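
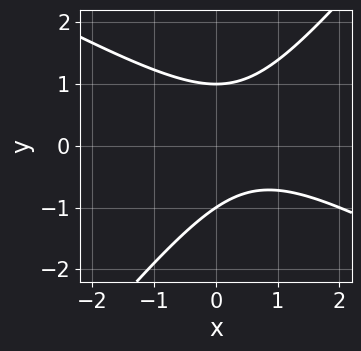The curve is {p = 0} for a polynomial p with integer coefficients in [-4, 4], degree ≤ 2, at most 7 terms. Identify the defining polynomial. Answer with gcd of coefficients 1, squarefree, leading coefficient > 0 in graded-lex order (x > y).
2*x^2 + 2*x*y - 3*y^2 - 2*x + 3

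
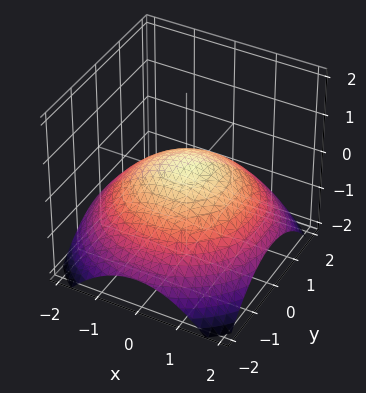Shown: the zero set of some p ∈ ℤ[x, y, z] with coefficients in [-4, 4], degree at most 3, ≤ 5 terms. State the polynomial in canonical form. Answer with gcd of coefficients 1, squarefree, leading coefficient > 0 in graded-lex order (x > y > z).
x^2 + y^2 + 3*z - 1

(a) The degree is 2 — the shape is more complex than any degree-1 surface.
(b) Symmetries: the z-axis is an axis of rotation, so x and y enter only as x² + y².
(c) Checking where it meets the axes: a circular section at z = 0 has radius exactly 1; among the integer gridlines, it crosses the y-axis at y ∈ {-1, 1}.
(d) Together with the visible shape, these determine p as stated. Check: (-1, 0, 0) on the x-axis lies on the surface, and p(-1, 0, 0) = 0. ✓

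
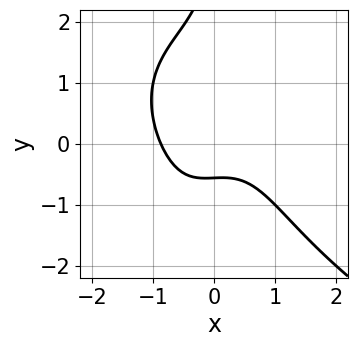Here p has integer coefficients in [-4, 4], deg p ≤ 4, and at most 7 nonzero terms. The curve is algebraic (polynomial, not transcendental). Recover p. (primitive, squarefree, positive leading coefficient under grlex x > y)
x*y^3 + 3*x^3 - y^2 + 3*y + 2

First, degree: a generic line meets the curve in up to 4 points, so deg p = 4.
Finally, matching integer coefficients to the picture gives p.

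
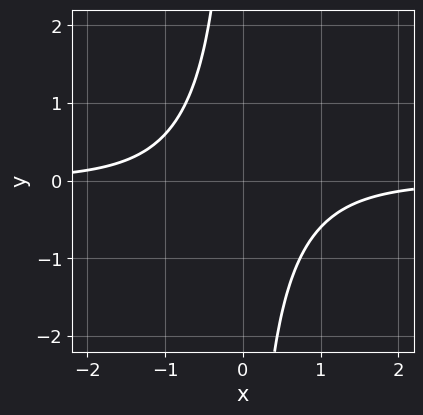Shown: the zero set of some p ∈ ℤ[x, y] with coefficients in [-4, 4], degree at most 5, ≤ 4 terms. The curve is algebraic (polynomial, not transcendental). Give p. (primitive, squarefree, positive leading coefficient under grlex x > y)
2*x^3*y + 3*x*y + 3

Degree: no degree-3 curve has this shape, so deg p = 4.
From the axis intercepts and sections: it misses every integer gridline on the x-axis; the curve avoids every integer y-axis point in the box.
Solving for integer coefficients yields p as stated.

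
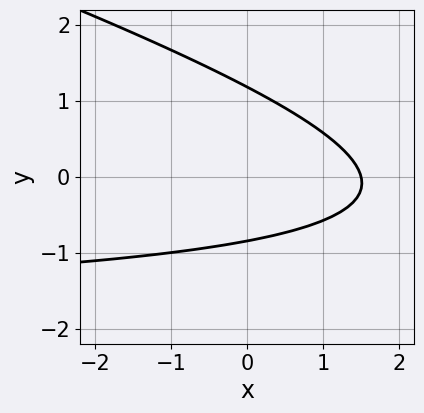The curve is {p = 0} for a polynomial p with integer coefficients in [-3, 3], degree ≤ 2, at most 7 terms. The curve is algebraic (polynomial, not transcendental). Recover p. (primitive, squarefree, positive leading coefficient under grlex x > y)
1. Degree: a generic line meets the curve in up to 2 points, so deg p = 2.
2. The integer polynomial consistent with all of this is the stated p.

x*y + 3*y^2 + 2*x - y - 3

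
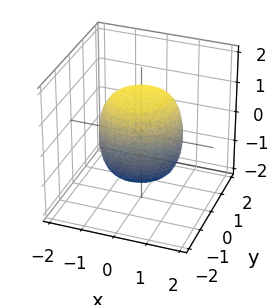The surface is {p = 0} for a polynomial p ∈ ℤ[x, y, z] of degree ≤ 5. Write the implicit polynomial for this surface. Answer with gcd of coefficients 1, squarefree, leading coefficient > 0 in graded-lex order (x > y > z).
2*x^4 + 4*x^2*y^2 + 2*y^4 - x^2 - y^2 + 2*z^2 - 3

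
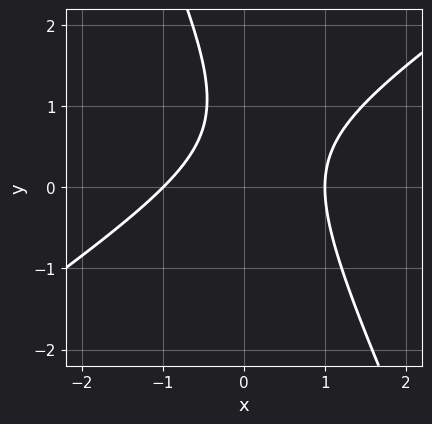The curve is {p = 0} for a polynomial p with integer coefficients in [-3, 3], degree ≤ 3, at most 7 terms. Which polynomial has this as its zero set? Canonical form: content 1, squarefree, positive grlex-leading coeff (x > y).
The degree is 2 — a generic line meets the curve in up to 2 points.
Checking where it meets the axes: among the integer gridlines, it crosses the x-axis at x ∈ {-1, 1}; no y-intercept at any integer in the box.
Together with the visible shape, these determine p as stated.

3*x^2 - 3*x*y - 2*y^2 + 3*y - 3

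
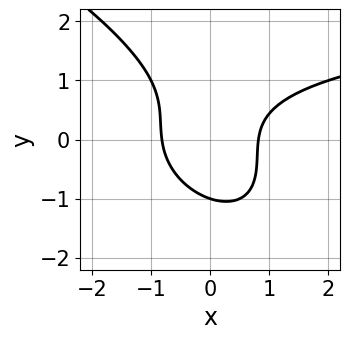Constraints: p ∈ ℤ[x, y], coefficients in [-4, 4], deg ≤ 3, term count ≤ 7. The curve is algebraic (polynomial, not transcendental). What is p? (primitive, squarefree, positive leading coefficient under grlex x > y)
Degree: a generic line meets the curve in up to 3 points, so deg p = 3.
Observable constraints: it crosses the y-axis at the gridline y = -1.
These observations pin down the coefficients.

x^2*y + 2*x*y^2 + 2*y^3 - 3*x^2 + 2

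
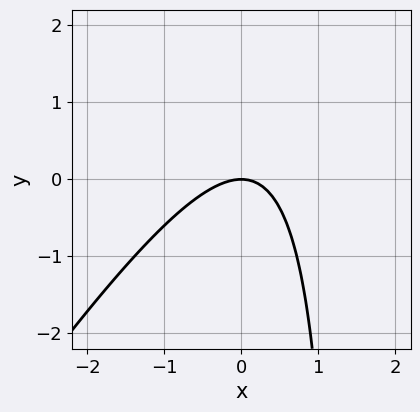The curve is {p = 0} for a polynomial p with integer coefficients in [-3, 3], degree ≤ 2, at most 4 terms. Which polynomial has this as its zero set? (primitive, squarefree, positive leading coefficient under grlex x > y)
3*x^2 - 2*x*y + 3*y

1. The degree is 2 — no degree-1 curve has this shape.
2. Observable constraints: one x-axis crossing is at x = 0; it crosses the y-axis at the gridline y = 0.
3. Fitting integer coefficients to these (and the overall shape) gives p.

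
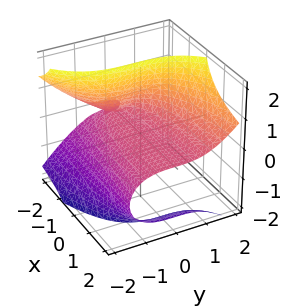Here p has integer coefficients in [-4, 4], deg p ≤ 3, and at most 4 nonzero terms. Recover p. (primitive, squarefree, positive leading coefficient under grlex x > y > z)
2*x*z^2 - y^3 + 2*x*z + 3*z

1. Degree: the shape is more complex than any degree-2 surface, so deg p = 3.
2. Observable constraints: one y-axis crossing is at y = 0; every point of the x-axis in the box is on the surface; one z-axis crossing is at z = 0.
3. Putting this together gives p.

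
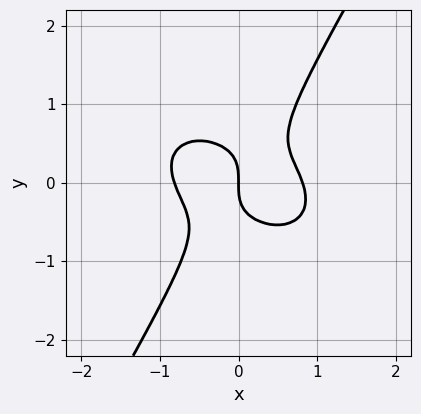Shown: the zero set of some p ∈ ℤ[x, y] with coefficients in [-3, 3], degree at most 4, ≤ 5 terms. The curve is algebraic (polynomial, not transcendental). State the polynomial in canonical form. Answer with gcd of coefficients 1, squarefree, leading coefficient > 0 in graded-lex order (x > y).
1. The degree is 3 — no degree-2 curve has this shape.
2. Against the integer gridlines: it meets the x-axis at x = 0 (among the integer gridlines); it crosses the y-axis at the gridline y = 0.
3. Matching integer coefficients to the picture gives p.

3*x^3 + 2*x^2*y + 3*x*y^2 - 3*y^3 - 2*x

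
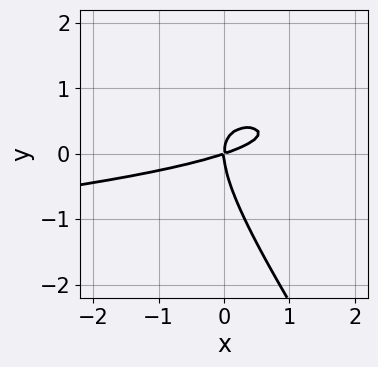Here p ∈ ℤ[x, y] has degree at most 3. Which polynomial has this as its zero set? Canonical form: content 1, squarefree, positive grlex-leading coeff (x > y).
3*x*y^2 + 2*y^3 + x^2 - 3*x*y

First, the degree is 3 — a generic line meets the curve in up to 3 points.
Then, against the integer gridlines: one x-axis crossing is at x = 0; it crosses the y-axis at the gridline y = 0.
Finally, the integer polynomial consistent with all of this is the stated p.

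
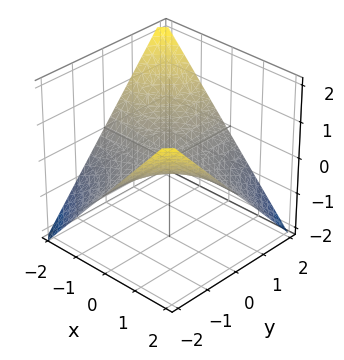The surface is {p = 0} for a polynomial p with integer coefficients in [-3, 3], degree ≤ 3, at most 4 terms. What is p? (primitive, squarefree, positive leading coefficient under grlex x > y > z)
Degree: a hyperbolic paraboloid; a quadric, so deg p = 2.
From the axis intercepts and sections: every point of the y-axis in the box is on the surface; the visible x-axis segment lies entirely on the surface.
Matching integer coefficients to the picture gives p.

x*y + 2*z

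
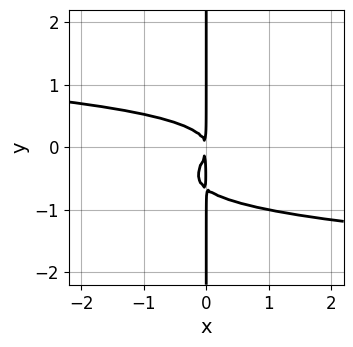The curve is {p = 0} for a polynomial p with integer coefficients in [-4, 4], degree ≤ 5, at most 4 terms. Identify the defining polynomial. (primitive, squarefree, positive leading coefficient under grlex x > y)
Degree: the shape is more complex than any degree-3 curve, so deg p = 4.
Against the integer gridlines: the visible y-axis segment lies entirely on the curve.
Assembling these constraints gives the stated polynomial.

3*x*y^3 + 2*x*y^2 + x^2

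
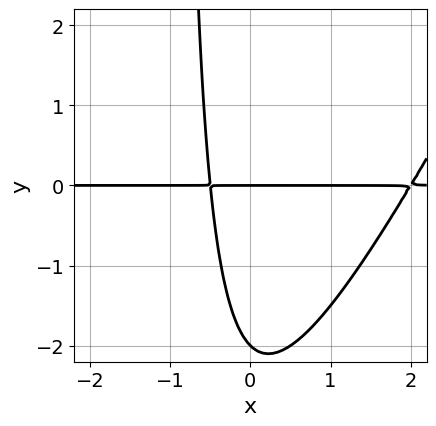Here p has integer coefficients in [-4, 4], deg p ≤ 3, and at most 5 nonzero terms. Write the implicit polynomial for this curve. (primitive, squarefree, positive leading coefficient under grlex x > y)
2*x^2*y - x*y^2 - 3*x*y - y^2 - 2*y

First, degree: no degree-2 curve has this shape, so deg p = 3.
Then, checking where it meets the axes: the visible x-axis segment lies entirely on the curve; among the integer gridlines, it crosses the y-axis at y ∈ {-2, 0}.
Finally, the integer polynomial consistent with all of this is the stated p.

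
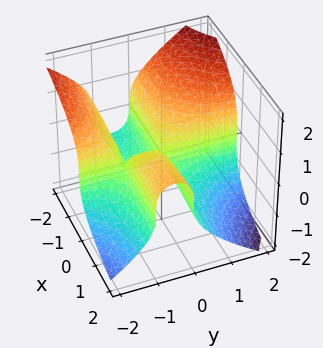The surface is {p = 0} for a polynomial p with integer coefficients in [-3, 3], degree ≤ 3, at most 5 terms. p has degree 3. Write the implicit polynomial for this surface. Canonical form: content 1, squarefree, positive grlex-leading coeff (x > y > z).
x*y^2 + z^3 + x*y

(a) The degree is 3 — a generic line meets the surface in up to 3 points.
(b) From the axis intercepts and sections: it meets the z-axis at z = 0 (among the integer gridlines); every point of the y-axis in the box is on the surface; the visible x-axis segment lies entirely on the surface.
(c) Assembling these constraints gives the stated polynomial.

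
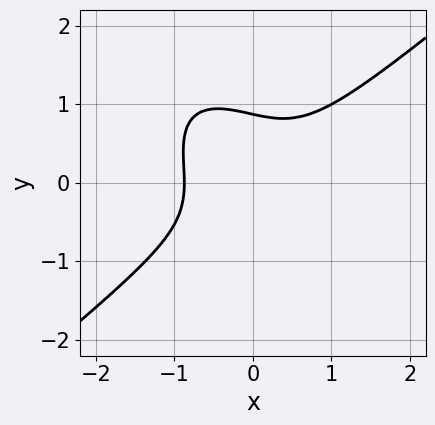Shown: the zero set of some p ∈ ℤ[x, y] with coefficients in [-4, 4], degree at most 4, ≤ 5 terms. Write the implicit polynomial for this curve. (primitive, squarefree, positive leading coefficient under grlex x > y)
3*x^3 - 2*x*y^2 - 3*y^3 + 2

(a) deg p = 3. No degree-2 curve has this shape.
(b) Matching integer coefficients to the picture gives p.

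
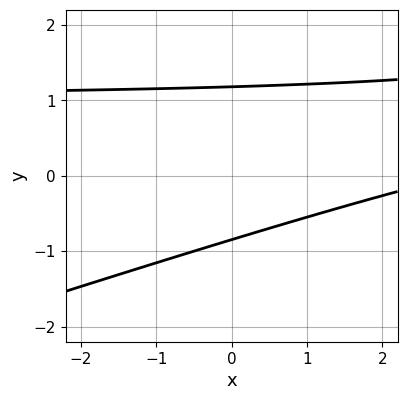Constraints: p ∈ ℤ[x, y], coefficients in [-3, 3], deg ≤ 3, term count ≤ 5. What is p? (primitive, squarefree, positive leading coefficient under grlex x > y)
x*y - 3*y^2 - x + y + 3

(a) Degree: the shape is more complex than any degree-1 curve, so deg p = 2.
(b) Observable constraints: no x-intercept at any integer in the box.
(c) These observations pin down the coefficients.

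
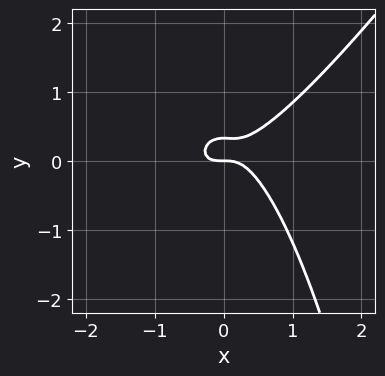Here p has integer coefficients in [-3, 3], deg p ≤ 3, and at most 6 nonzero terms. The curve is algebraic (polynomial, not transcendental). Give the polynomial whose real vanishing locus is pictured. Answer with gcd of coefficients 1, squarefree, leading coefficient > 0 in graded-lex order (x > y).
3*x^3 - 2*x^2*y - 3*y^2 + y

(a) deg p = 3. The shape is more complex than any degree-2 curve.
(b) Checking where it meets the axes: one x-axis crossing is at x = 0; it meets the y-axis at y = 0 (among the integer gridlines).
(c) Putting this together gives p.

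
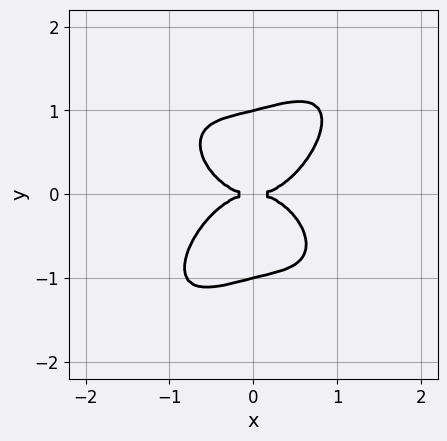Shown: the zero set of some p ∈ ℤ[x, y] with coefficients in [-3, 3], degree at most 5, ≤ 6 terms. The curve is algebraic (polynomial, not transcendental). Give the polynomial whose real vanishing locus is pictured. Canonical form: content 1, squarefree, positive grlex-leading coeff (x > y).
2*x^4 - x*y^3 + 2*y^4 - 2*y^2

deg p = 4. No degree-3 curve has this shape.
Reading off the gridlines: one x-axis crossing is at x = 0; among the integer gridlines, it crosses the y-axis at y ∈ {-1, 0, 1}.
Solving for integer coefficients yields p as stated.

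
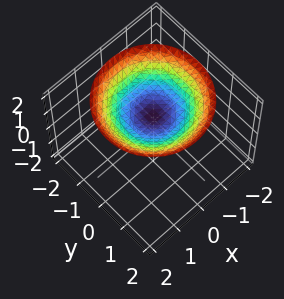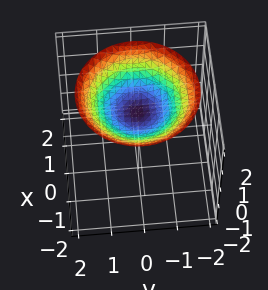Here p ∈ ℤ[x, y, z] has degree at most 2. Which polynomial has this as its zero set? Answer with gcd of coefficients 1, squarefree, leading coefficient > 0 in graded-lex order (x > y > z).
1. The degree is 2 — a generic line meets the surface in up to 2 points.
2. Symmetry: the z-axis is an axis of rotation, so x and y enter only as x² + y².
3. Checking where it meets the axes: a circular section at z = 2 has radius between 1 and 2; it misses every integer gridline on the y-axis; it misses every integer gridline on the x-axis.
4. Solving for integer coefficients yields p as stated.

x^2 + y^2 - 3*z + 3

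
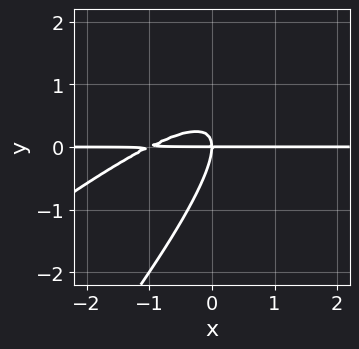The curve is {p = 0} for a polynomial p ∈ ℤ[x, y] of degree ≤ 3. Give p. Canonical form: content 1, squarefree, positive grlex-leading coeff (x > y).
x^2*y - 2*x*y^2 + y^3 + x*y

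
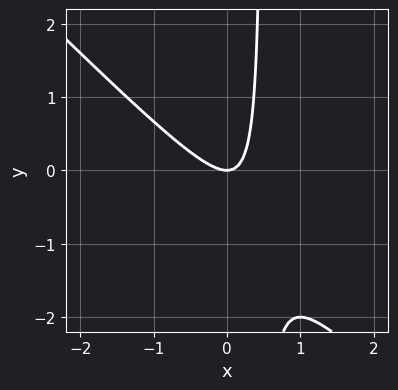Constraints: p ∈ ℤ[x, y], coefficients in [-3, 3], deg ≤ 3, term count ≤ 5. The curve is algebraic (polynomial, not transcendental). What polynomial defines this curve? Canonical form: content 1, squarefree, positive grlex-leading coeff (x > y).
2*x^2 + 2*x*y - y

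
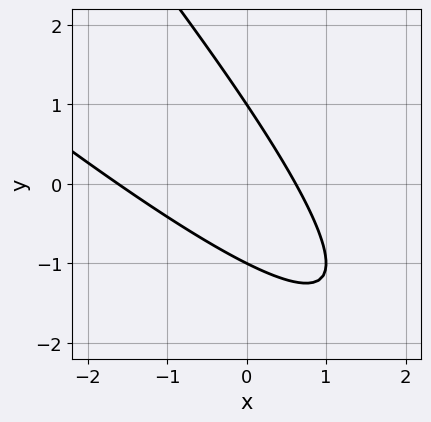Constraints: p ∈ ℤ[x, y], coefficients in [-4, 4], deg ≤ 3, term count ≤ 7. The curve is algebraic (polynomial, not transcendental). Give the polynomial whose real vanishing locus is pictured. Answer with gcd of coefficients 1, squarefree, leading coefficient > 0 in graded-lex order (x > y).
x^2 + 2*x*y + y^2 + x - 1

First, deg p = 2.
Next, observable constraints: the y-axis gridline crossings are at y ∈ {-1, 1}.
Finally, assembling these constraints gives the stated polynomial.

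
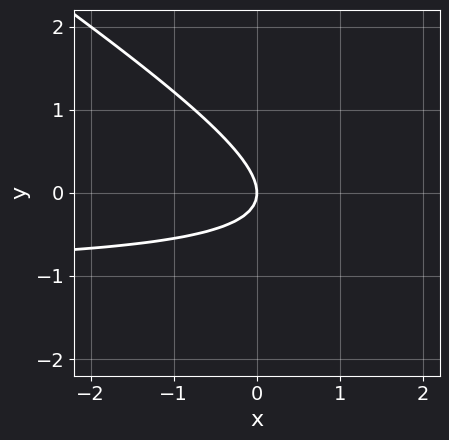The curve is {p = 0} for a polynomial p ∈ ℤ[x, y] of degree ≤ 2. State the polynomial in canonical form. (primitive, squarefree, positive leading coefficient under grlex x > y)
First, degree: no degree-1 curve has this shape, so deg p = 2.
Then, observable constraints: one y-axis crossing is at y = 0; it crosses the x-axis at the gridline x = 0.
Finally, the integer polynomial consistent with all of this is the stated p.

2*x*y + 3*y^2 + 2*x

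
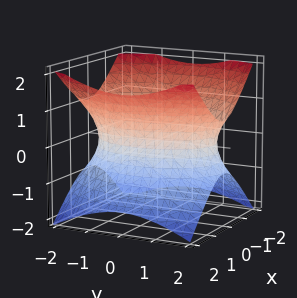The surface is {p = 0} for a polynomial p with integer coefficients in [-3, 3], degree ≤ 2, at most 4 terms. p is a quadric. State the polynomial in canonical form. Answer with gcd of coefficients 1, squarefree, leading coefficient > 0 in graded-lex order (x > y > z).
2*x^2 + y^2 - 2*z^2 - 3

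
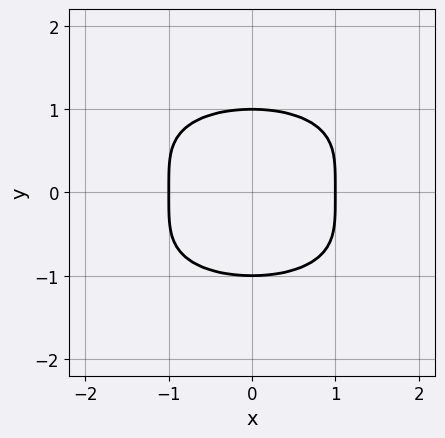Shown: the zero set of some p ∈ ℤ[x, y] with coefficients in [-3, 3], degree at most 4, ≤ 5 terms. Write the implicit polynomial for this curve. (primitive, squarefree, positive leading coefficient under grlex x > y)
y^4 + x^2 - 1

(a) Degree: a generic line meets the curve in up to 4 points, so deg p = 4.
(b) Symmetries: it's symmetric under y → −y, forcing even powers of y; the x ↦ −x reflection is a symmetry, so x appears only in even powers.
(c) From the visible intercepts: the y-axis gridline crossings are at y ∈ {-1, 1}; the x-axis gridline crossings are at x ∈ {-1, 1}.
(d) Together with the visible shape, these determine p as stated.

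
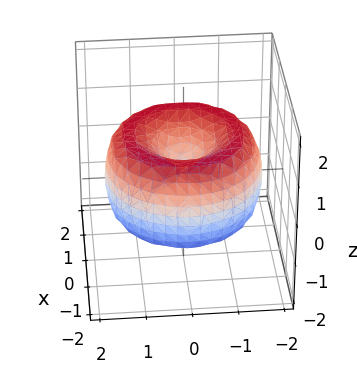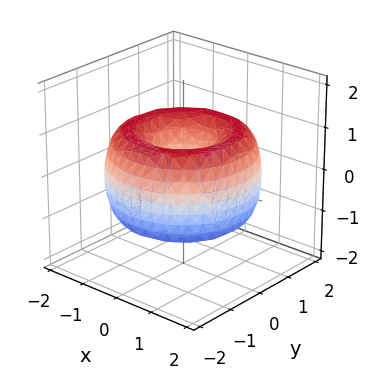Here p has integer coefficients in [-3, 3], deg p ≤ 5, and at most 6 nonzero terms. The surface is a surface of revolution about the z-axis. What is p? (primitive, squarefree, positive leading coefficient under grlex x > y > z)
(a) Degree: the shape is more complex than any degree-3 surface, so deg p = 4.
(b) Symmetries: the surface is invariant under rotation about z: p = q(x² + y², z).
(c) Reading off the gridlines: one y-axis crossing is at y = 0; it meets the x-axis at x = 0 (among the integer gridlines).
(d) These observations pin down the coefficients.

x^4 + 2*x^2*y^2 + y^4 - 3*x^2 - 3*y^2 + 2*z^2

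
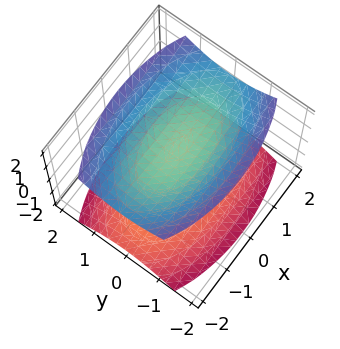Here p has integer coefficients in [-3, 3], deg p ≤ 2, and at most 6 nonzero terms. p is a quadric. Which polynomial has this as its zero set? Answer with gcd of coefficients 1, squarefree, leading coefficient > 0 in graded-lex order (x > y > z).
x^2 + 3*y^2 - 3*z^2 + 3

1. I count 2 distinct pieces. They look like related sheets of one shape, so recover p as a whole.
2. deg p = 2. Two separate bowl-shaped sheets opening away from each other; a quadric.
3. Symmetries: the z ↦ −z reflection is a symmetry, so z appears only in even powers; mirror symmetry y ↦ −y ⇒ only even powers of y; mirror symmetry x ↦ −x ⇒ only even powers of x.
4. Against the integer gridlines: it misses every integer gridline on the x-axis; no y-intercept at any integer in the box.
5. Matching integer coefficients to the picture gives p. Check: (0, 0, -1) on the z-axis lies on the surface, and p(0, 0, -1) = 0. ✓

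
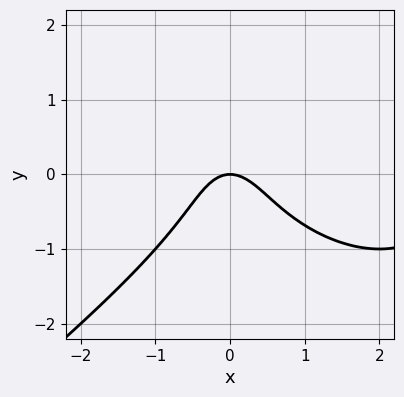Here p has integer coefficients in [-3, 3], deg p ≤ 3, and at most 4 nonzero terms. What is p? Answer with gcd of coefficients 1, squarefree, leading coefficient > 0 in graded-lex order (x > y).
x^3 - 2*y^3 - 3*x^2 - 2*y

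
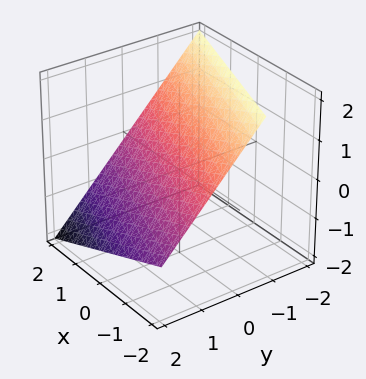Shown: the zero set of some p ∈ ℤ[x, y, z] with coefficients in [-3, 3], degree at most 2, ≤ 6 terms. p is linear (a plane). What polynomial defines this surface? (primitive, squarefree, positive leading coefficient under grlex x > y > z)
1. deg p = 1.
2. From the visible intercepts: it meets the x-axis at x = 2 (among the integer gridlines).
3. Matching integer coefficients to the picture gives p.

x + 3*y + 3*z - 2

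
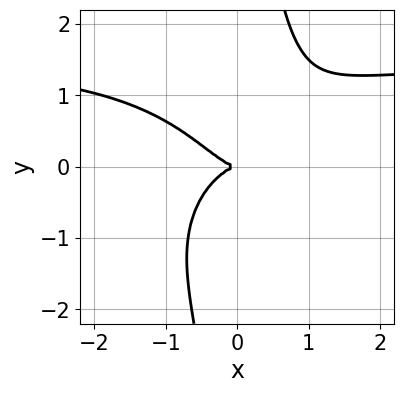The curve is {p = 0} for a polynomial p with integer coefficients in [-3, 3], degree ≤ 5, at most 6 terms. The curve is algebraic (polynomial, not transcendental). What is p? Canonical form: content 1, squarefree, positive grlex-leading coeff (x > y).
(a) deg p = 4. A generic line meets the curve in up to 4 points.
(b) From the axis intercepts and sections: one x-axis crossing is at x = 0; it meets the y-axis at y = 0 (among the integer gridlines).
(c) Matching integer coefficients to the picture gives p.

2*x^3*y + 2*x*y^3 - 3*x^3 - 3*y^2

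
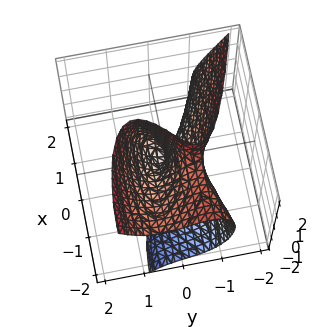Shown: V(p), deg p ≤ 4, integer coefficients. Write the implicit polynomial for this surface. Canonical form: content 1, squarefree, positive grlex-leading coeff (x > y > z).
x*z^2 + 3*y^3 + x^2 - 2*y*z

First, deg p = 3.
Next, observable constraints: every point of the z-axis in the box is on the surface; one x-axis crossing is at x = 0; it meets the y-axis at y = 0 (among the integer gridlines).
Finally, putting this together gives p.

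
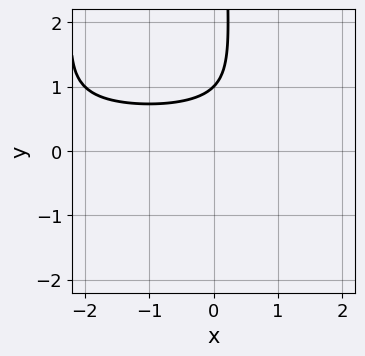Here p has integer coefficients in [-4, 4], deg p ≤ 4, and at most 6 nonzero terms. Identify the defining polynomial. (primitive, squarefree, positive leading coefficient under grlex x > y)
First, degree: a generic line meets the curve in up to 4 points, so deg p = 4.
Then, checking where it meets the axes: it misses every integer gridline on the x-axis; it crosses the y-axis at the gridline y = 1.
Finally, assembling these constraints gives the stated polynomial.

x^2*y^2 + 2*x*y^2 - 2*y + 2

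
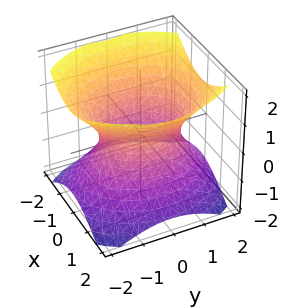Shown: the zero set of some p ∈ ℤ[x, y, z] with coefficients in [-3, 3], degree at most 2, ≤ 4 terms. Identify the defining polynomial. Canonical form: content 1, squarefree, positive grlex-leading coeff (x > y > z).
1. The degree is 2 — an hourglass — one-sheet hyperboloid; a quadric.
2. Symmetries: the z ↦ −z reflection is a symmetry, so z appears only in even powers; the y ↦ −y reflection is a symmetry, so y appears only in even powers; the x ↦ −x reflection is a symmetry, so x appears only in even powers.
3. Reading off the gridlines: among the integer gridlines, it crosses the x-axis at x ∈ {-1, 1}; the surface avoids every integer z-axis point in the box.
4. These observations pin down the coefficients.

3*x^2 + 2*y^2 - 3*z^2 - 3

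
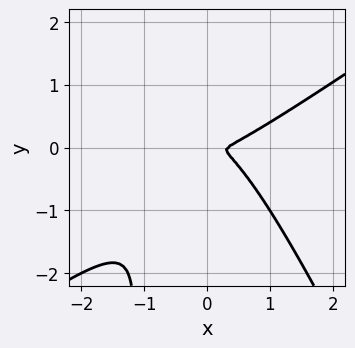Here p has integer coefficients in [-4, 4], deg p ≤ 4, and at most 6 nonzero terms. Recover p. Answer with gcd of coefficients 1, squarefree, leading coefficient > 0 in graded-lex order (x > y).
Degree: no degree-2 curve has this shape, so deg p = 3.
Solving for integer coefficients yields p as stated.

3*x^3 - 3*x^2*y - 2*x*y^2 - x^2 - 3*y^2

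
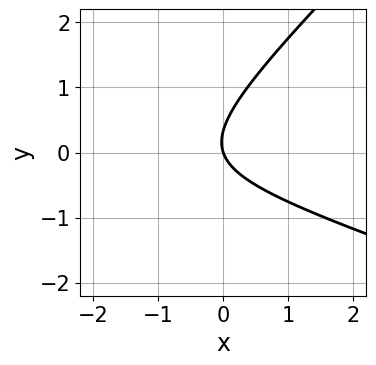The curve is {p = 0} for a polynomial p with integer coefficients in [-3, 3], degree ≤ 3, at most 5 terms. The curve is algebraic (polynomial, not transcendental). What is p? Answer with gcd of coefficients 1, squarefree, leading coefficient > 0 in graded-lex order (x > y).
x^2 + 2*x*y - 3*y^2 + 3*x + y

(a) deg p = 2. A generic line meets the curve in up to 2 points.
(b) Against the integer gridlines: it meets the x-axis at x = 0 (among the integer gridlines); one y-axis crossing is at y = 0.
(c) Fitting integer coefficients to these (and the overall shape) gives p.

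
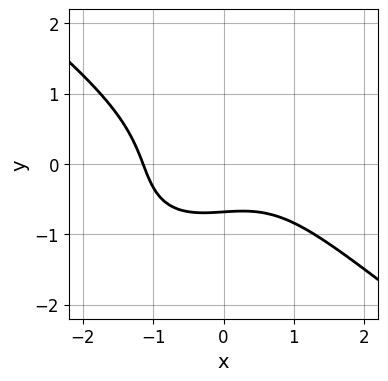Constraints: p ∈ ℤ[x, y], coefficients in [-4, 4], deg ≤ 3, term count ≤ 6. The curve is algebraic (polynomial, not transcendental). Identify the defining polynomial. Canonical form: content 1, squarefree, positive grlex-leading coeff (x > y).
2*x^3 - x*y^2 + 3*y^3 + 3*y + 3

(a) Degree: no degree-2 curve has this shape, so deg p = 3.
(b) Matching integer coefficients to the picture gives p.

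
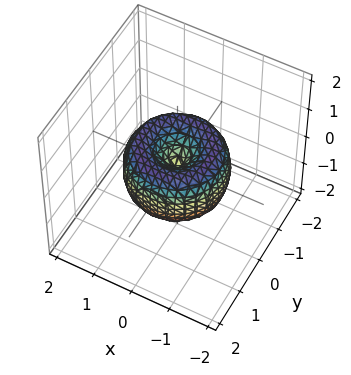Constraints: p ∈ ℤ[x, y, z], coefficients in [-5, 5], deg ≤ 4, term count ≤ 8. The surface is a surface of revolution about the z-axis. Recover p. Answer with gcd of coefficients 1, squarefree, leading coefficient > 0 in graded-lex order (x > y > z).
1. Degree: no degree-3 surface has this shape, so deg p = 4.
2. Symmetry: the surface is invariant under rotation about z: p = q(x² + y², z).
3. Checking where it meets the axes: a circular section at z = 0 has radius between 1 and 2; it meets the x-axis at x = 0 (among the integer gridlines); one y-axis crossing is at y = 0.
4. Assembling these constraints gives the stated polynomial.

2*x^4 + 4*x^2*y^2 + 2*y^4 - 3*x^2 - 3*y^2 + 2*z^2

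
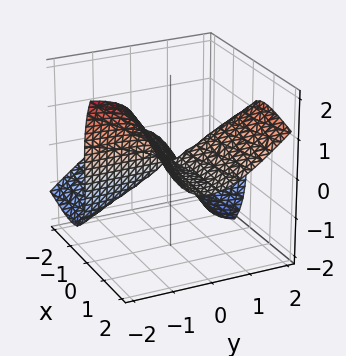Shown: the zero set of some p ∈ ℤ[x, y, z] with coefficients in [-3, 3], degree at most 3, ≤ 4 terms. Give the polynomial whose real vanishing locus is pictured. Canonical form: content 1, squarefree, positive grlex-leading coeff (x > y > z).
3*x^2*z - 3*x*y^2 + 2*x*y*z + z^3

The degree is 3 — the shape is more complex than any degree-2 surface.
From the visible intercepts: every point of the y-axis in the box is on the surface; the visible x-axis segment lies entirely on the surface; one z-axis crossing is at z = 0.
Together with the visible shape, these determine p as stated.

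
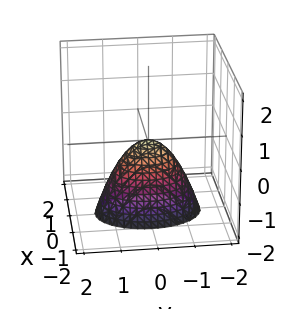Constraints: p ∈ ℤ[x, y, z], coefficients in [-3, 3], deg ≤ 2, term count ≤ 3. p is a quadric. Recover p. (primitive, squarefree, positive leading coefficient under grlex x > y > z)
2*x^2 + y^2 + z

(a) The degree is 2 — a paraboloid; a quadric.
(b) Symmetries: the y ↦ −y reflection is a symmetry, so y appears only in even powers; mirror symmetry x ↦ −x ⇒ only even powers of x.
(c) From the visible intercepts: it meets the y-axis at y = 0 (among the integer gridlines); it meets the x-axis at x = 0 (among the integer gridlines); it meets the z-axis at z = 0 (among the integer gridlines).
(d) The integer polynomial consistent with all of this is the stated p.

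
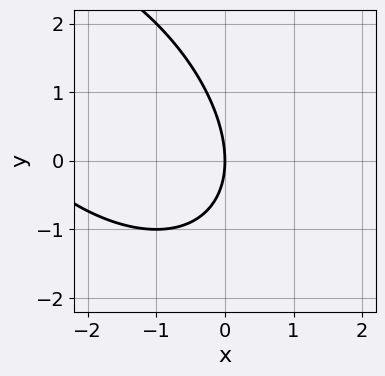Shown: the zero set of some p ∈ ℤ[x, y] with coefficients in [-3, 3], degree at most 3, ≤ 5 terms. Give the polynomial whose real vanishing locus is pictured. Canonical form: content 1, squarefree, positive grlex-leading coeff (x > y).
x^2 + x*y + y^2 + 3*x

(a) Degree: no degree-1 curve has this shape, so deg p = 2.
(b) Observable constraints: one x-axis crossing is at x = 0; it meets the y-axis at y = 0 (among the integer gridlines).
(c) Solving for integer coefficients yields p as stated.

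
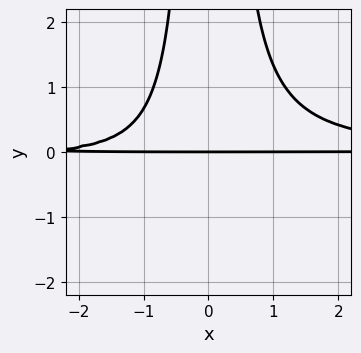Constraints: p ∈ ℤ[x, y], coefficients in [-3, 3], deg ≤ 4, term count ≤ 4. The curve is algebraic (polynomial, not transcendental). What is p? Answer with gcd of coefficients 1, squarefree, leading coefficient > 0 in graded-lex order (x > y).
3*x^2*y^2 - x*y - 3*y

First, the degree is 4 — a generic line meets the curve in up to 4 points.
Then, from the visible intercepts: it crosses the y-axis at the gridline y = 0; the visible x-axis segment lies entirely on the curve.
Finally, fitting integer coefficients to these (and the overall shape) gives p.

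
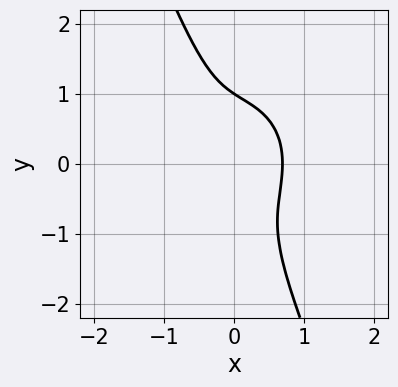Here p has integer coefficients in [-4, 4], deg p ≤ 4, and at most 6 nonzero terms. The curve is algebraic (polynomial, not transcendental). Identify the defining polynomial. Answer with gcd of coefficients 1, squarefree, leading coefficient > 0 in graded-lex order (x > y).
3*x^3 + 2*x*y^2 + y^3 - 1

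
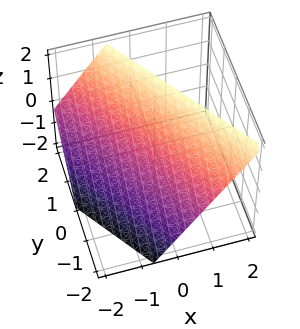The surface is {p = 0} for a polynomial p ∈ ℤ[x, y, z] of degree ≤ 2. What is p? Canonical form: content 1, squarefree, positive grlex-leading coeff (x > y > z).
3*x + 2*y - 2*z + 2

(a) deg p = 1. The surface is flat (a plane).
(b) Against the integer gridlines: one y-axis crossing is at y = -1; one z-axis crossing is at z = 1.
(c) These observations pin down the coefficients.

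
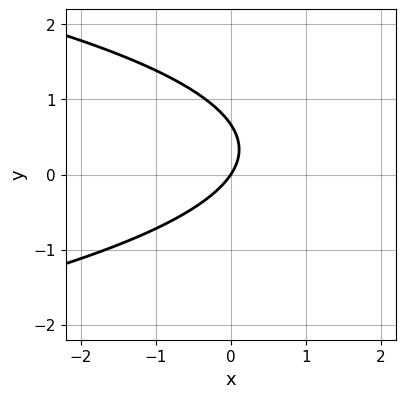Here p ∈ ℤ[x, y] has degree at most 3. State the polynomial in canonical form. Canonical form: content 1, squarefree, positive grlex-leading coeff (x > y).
1. deg p = 2. No degree-1 curve has this shape.
2. Against the integer gridlines: it crosses the x-axis at the gridline x = 0; it crosses the y-axis at the gridline y = 0.
3. Putting this together gives p.

3*y^2 + 3*x - 2*y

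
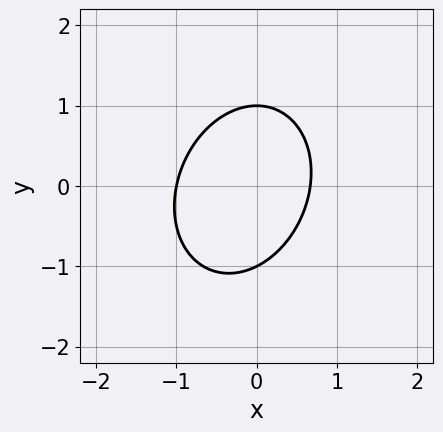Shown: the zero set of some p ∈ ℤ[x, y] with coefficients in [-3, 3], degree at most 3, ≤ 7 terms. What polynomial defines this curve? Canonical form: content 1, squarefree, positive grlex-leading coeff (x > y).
1. Degree: no degree-1 curve has this shape, so deg p = 2.
2. Checking where it meets the axes: it crosses the x-axis at the gridline x = -1; among the integer gridlines, it crosses the y-axis at y ∈ {-1, 1}.
3. Fitting integer coefficients to these (and the overall shape) gives p.

3*x^2 - x*y + 2*y^2 + x - 2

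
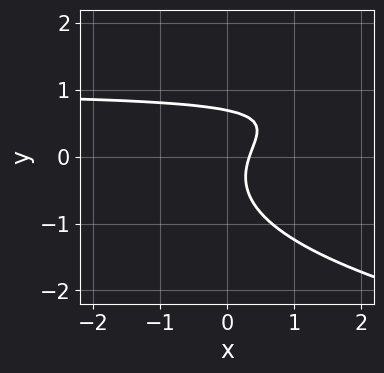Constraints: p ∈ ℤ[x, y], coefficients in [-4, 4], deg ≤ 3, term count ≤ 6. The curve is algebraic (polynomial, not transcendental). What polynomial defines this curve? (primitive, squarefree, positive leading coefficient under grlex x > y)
3*y^3 - 3*x*y + 3*x - 1

(a) The degree is 3 — a generic line meets the curve in up to 3 points.
(b) Solving for integer coefficients yields p as stated.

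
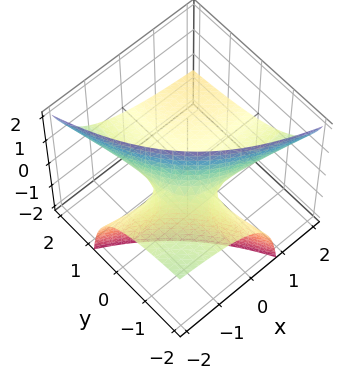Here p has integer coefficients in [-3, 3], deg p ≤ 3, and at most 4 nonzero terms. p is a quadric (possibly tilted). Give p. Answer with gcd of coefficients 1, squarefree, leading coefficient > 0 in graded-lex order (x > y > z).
1. deg p = 2.
2. Reading off the gridlines: the visible x-axis segment lies entirely on the surface; every point of the y-axis in the box is on the surface; one z-axis crossing is at z = 0.
3. Solving for integer coefficients yields p as stated.

x*y + 2*x*z + 2*y*z + 2*z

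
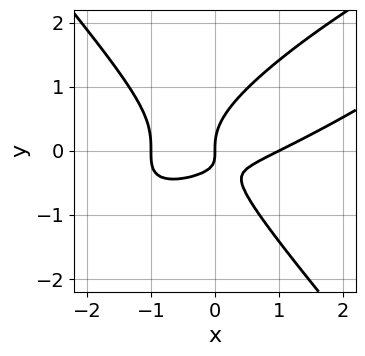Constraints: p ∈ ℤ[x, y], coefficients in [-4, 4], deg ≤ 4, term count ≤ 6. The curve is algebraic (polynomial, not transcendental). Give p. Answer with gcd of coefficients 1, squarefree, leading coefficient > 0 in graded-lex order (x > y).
First, deg p = 3.
Then, from the axis intercepts and sections: one y-axis crossing is at y = 0; among the integer gridlines, it crosses the x-axis at x ∈ {-1, 0, 1}.
Finally, together with the visible shape, these determine p as stated.

x^3 - 2*x^2*y + 2*y^3 - 2*x*y - x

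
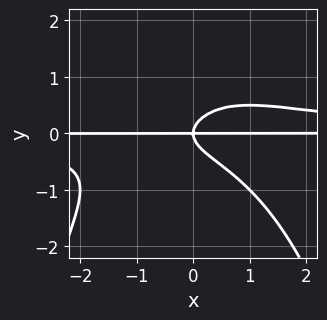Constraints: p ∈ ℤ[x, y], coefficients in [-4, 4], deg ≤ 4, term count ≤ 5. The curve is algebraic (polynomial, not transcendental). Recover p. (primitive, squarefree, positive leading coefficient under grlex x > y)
x^2*y^2 + 2*y^3 - x*y

(a) The degree is 4 — the shape is more complex than any degree-3 curve.
(b) Checking where it meets the axes: the visible x-axis segment lies entirely on the curve; it meets the y-axis at y = 0 (among the integer gridlines).
(c) Putting this together gives p.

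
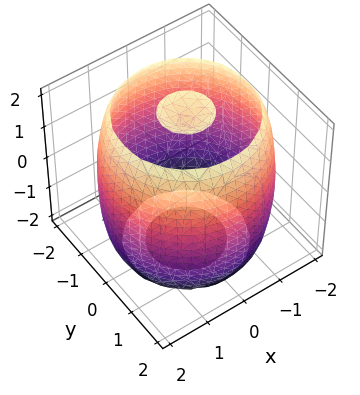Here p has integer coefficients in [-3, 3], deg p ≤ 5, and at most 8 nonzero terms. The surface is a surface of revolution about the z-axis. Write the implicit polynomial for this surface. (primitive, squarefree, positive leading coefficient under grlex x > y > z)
(a) There are 3 components. Treating them together as one polynomial.
(b) Degree: a generic line meets the surface in up to 4 points, so deg p = 4.
(c) Symmetries: every cross-section ⟂ z is a circle, so x, y appear only via x² + y².
(d) Checking where it meets the axes: a circular section at z = 1 has radius between 1 and 2.
(e) The integer polynomial consistent with all of this is the stated p.

x^4 + 2*x^2*y^2 + y^4 - 3*x^2 - 3*y^2 + z^2 - 3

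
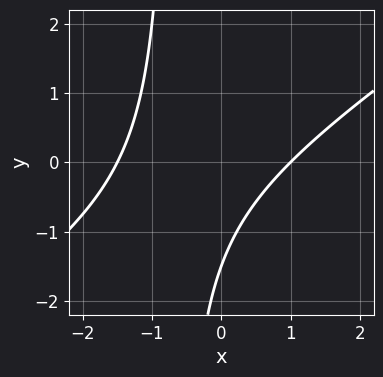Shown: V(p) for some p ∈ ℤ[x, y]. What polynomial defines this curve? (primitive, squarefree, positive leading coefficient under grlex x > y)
2*x^2 - 3*x*y + x - 2*y - 3

1. The degree is 2 — a generic line meets the curve in up to 2 points.
2. Checking where it meets the axes: one x-axis crossing is at x = 1.
3. Matching integer coefficients to the picture gives p.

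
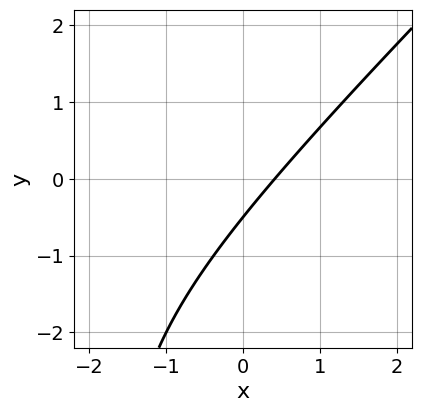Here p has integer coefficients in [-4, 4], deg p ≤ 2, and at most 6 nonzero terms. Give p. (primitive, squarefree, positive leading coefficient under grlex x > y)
Degree: a generic line meets the curve in up to 2 points, so deg p = 2.
Matching integer coefficients to the picture gives p.

x^2 - x*y + 2*x - 2*y - 1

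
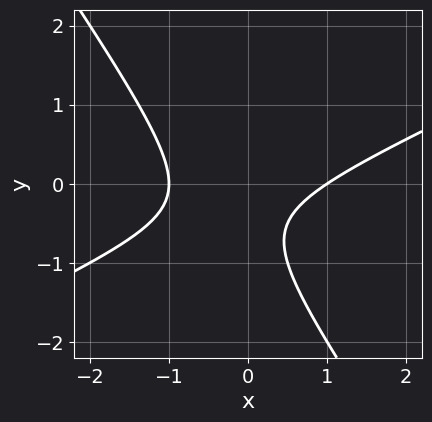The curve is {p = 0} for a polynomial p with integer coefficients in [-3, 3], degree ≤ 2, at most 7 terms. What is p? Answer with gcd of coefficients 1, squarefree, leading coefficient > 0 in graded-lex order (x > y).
2*x^2 - 3*x*y - 3*y^2 - 3*y - 2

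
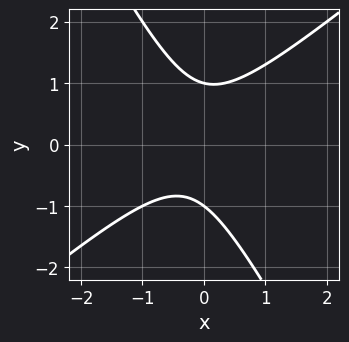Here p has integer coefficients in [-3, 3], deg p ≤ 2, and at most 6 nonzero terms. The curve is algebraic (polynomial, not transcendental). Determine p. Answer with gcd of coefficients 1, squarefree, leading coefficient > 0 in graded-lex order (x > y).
3*x^2 - 2*x*y - 2*y^2 + x + 2

(a) The degree is 2 — the shape is more complex than any degree-1 curve.
(b) Checking where it meets the axes: the y-axis gridline crossings are at y ∈ {-1, 1}; no x-intercept at any integer in the box.
(c) Together with the visible shape, these determine p as stated.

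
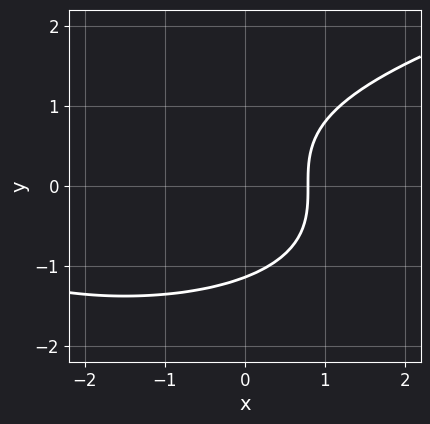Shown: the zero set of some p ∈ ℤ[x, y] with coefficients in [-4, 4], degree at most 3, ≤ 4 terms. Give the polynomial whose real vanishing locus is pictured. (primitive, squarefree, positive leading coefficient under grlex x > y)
(a) The degree is 3 — no degree-2 curve has this shape.
(b) The integer polynomial consistent with all of this is the stated p.

2*y^3 - x^2 - 3*x + 3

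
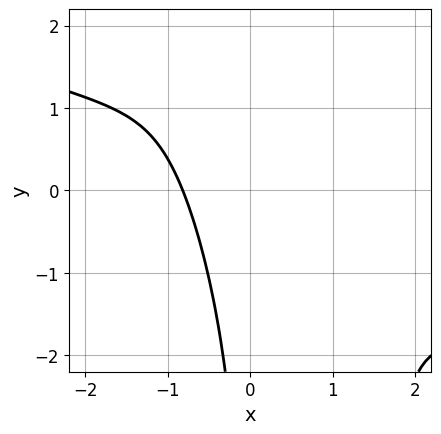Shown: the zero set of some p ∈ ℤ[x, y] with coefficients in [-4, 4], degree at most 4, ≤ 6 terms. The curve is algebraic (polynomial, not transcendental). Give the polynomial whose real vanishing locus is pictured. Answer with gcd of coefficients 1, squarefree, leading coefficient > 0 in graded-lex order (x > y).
deg p = 3. A generic line meets the curve in up to 3 points.
Reading off the gridlines: the curve avoids every integer y-axis point in the box.
These observations pin down the coefficients.

x^3 + 3*x^2*y + x*y^2 + 3*x + 3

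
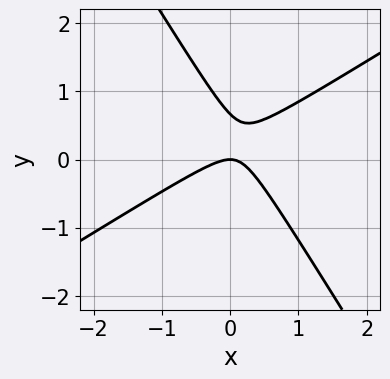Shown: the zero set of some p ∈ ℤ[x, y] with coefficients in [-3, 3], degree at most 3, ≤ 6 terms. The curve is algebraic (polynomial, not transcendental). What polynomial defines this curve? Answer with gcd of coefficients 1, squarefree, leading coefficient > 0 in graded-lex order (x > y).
3*x^2 - 3*x*y - 3*y^2 + 2*y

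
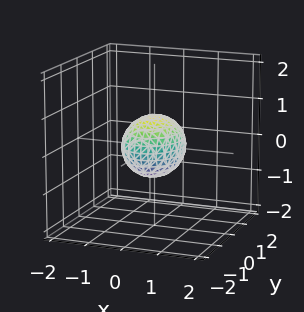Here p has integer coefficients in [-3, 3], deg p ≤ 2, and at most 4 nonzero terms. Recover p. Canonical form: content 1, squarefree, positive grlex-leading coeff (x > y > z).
3*x^2 + 2*y^2 + 3*z^2 - 2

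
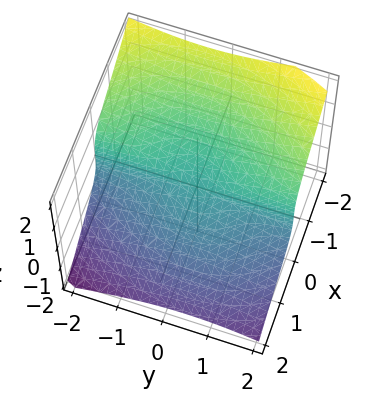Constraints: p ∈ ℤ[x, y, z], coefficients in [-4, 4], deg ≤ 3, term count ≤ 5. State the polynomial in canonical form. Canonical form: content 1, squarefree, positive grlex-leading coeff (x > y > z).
3*x^3 - x^2*y + 2*x*y^2 - 2*x*z^2 + 3*z^3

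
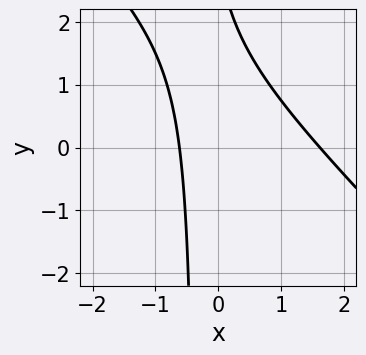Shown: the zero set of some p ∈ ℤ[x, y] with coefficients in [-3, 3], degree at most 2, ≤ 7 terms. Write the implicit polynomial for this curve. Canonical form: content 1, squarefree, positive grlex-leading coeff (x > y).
First, deg p = 2. No degree-1 curve has this shape.
Next, observable constraints: the curve avoids every integer y-axis point in the box.
Finally, assembling these constraints gives the stated polynomial.

3*x^2 + 3*x*y - 3*x + y - 3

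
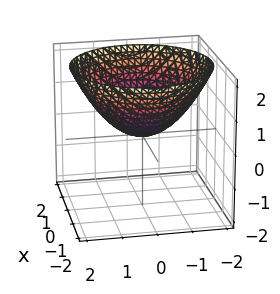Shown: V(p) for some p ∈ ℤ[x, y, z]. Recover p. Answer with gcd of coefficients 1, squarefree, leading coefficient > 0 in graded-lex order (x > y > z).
First, degree: a paraboloid; a quadric, so deg p = 2.
Then, by symmetry, the surface is invariant under rotation about z: p = q(x² + y², z).
Next, against the integer gridlines: it crosses the z-axis at the gridline z = 0; a circular section at z = 1 has radius between 1 and 2; it meets the x-axis at x = 0 (among the integer gridlines); it meets the y-axis at y = 0 (among the integer gridlines).
Finally, matching integer coefficients to the picture gives p.

x^2 + y^2 - 2*z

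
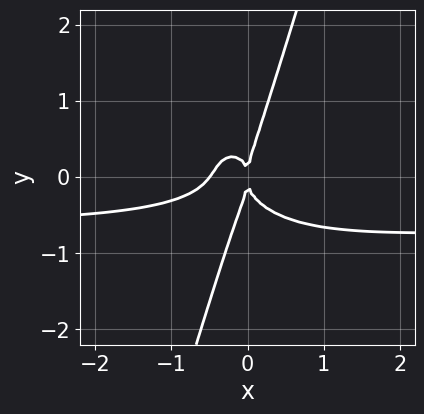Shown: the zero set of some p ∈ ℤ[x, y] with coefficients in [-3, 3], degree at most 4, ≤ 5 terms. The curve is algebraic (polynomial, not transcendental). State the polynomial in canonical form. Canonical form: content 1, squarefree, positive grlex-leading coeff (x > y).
3*x^3*y + 3*x*y^3 - y^4 + 2*x^3 + x^2

(a) deg p = 4.
(b) Reading off the gridlines: it meets the x-axis at x = 0 (among the integer gridlines); it meets the y-axis at y = 0 (among the integer gridlines).
(c) Together with the visible shape, these determine p as stated.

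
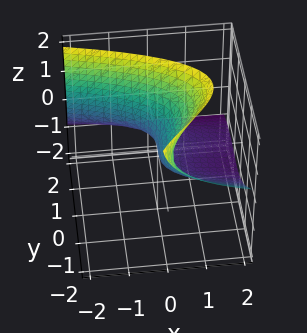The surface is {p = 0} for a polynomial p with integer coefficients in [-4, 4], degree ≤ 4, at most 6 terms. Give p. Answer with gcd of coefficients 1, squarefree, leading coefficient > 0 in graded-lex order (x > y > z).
First, deg p = 3. A generic line meets the surface in up to 3 points.
Then, reading off the gridlines: it crosses the y-axis at the gridline y = 0; it meets the z-axis at z = 0 (among the integer gridlines); one x-axis crossing is at x = 0.
Finally, the integer polynomial consistent with all of this is the stated p.

y^3 + 2*y^2*z + 2*x*z - 2*z^2 + 2*x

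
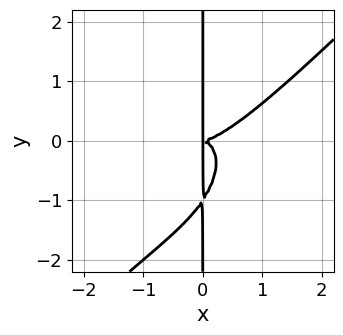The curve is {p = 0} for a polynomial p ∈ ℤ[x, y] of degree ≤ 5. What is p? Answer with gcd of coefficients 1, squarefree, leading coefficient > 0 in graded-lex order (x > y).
(a) deg p = 4. No degree-3 curve has this shape.
(b) Against the integer gridlines: the visible y-axis segment lies entirely on the curve.
(c) These observations pin down the coefficients.

2*x^4 - 3*x^3*y + 3*x^2*y^2 - 2*x*y^3 - 2*x*y^2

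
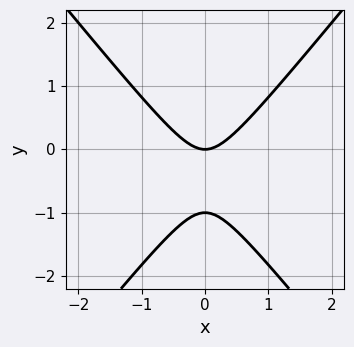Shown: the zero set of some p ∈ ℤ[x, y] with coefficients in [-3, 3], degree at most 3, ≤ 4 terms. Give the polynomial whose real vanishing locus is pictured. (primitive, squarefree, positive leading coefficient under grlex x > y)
3*x^2 - 2*y^2 - 2*y

Degree: a generic line meets the curve in up to 2 points, so deg p = 2.
Symmetries: mirror symmetry x ↦ −x ⇒ only even powers of x.
Checking where it meets the axes: the y-axis gridline crossings are at y ∈ {-1, 0}; one x-axis crossing is at x = 0.
Fitting integer coefficients to these (and the overall shape) gives p.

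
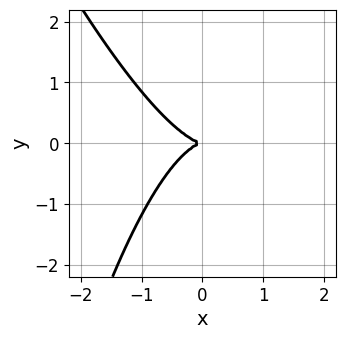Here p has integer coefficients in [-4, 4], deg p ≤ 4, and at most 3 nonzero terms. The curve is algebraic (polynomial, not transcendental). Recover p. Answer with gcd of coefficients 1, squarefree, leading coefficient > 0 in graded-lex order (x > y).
First, the degree is 3 — no degree-2 curve has this shape.
Next, reading off the gridlines: it meets the x-axis at x = 0 (among the integer gridlines); it meets the y-axis at y = 0 (among the integer gridlines).
Finally, assembling these constraints gives the stated polynomial.

3*x^3 + x^2*y + 3*y^2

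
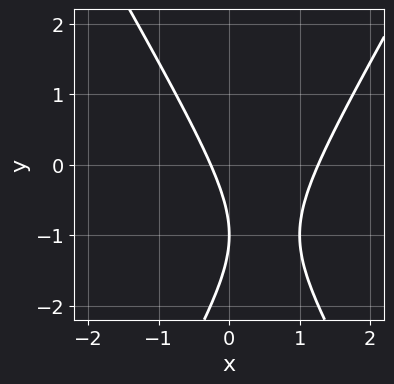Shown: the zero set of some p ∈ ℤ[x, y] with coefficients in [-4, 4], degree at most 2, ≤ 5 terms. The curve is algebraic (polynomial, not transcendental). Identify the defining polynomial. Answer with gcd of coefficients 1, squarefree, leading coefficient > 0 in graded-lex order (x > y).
3*x^2 - y^2 - 3*x - 2*y - 1

The degree is 2 — the shape is more complex than any degree-1 curve.
Reading off the gridlines: it meets the y-axis at y = -1 (among the integer gridlines).
Solving for integer coefficients yields p as stated.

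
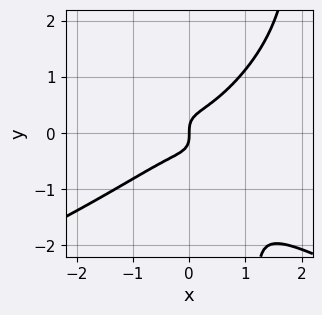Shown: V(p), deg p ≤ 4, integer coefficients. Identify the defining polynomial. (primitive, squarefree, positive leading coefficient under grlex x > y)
1. Degree: the shape is more complex than any degree-3 curve, so deg p = 4.
2. From the visible intercepts: it crosses the x-axis at the gridline x = 0; it crosses the y-axis at the gridline y = 0.
3. Assembling these constraints gives the stated polynomial.

2*x*y^3 + 3*x^3 - 2*x*y^2 - 3*y^3 + x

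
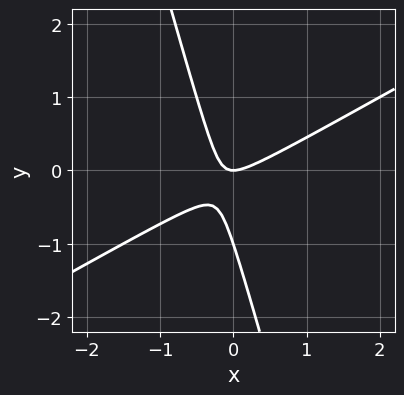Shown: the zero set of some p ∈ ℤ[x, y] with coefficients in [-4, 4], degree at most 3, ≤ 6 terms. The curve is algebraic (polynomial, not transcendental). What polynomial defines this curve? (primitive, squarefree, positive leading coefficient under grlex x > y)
1. The degree is 2 — no degree-1 curve has this shape.
2. Against the integer gridlines: it crosses the x-axis at the gridline x = 0; among the integer gridlines, it crosses the y-axis at y ∈ {-1, 0}.
3. Assembling these constraints gives the stated polynomial.

2*x^2 - 3*x*y - y^2 - y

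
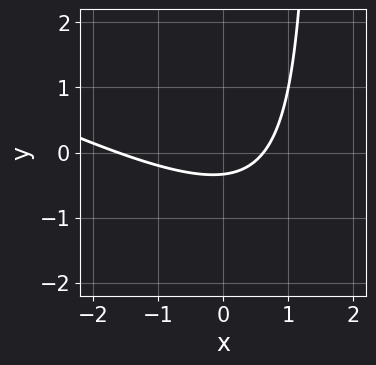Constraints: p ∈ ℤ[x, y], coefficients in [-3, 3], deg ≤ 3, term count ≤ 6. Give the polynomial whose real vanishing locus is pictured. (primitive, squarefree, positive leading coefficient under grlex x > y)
x^2 + 2*x*y + x - 3*y - 1

(a) Degree: a generic line meets the curve in up to 2 points, so deg p = 2.
(b) Putting this together gives p.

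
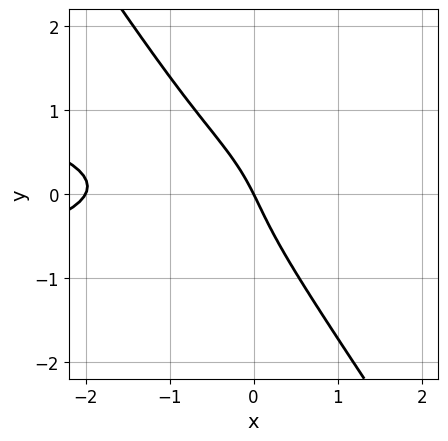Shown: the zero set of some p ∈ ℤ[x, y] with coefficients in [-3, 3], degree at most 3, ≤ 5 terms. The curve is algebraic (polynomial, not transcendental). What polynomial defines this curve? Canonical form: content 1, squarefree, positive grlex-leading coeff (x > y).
3*x*y^2 + 2*y^3 + x^2 + 2*x + y

Degree: no degree-2 curve has this shape, so deg p = 3.
From the visible intercepts: among the integer gridlines, it crosses the x-axis at x ∈ {-2, 0}; it meets the y-axis at y = 0 (among the integer gridlines).
Matching integer coefficients to the picture gives p.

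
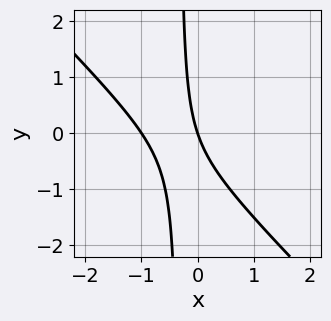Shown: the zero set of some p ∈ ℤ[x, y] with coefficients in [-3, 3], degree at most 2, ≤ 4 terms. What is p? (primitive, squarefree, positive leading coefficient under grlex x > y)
The degree is 2 — no degree-1 curve has this shape.
Observable constraints: one y-axis crossing is at y = 0; among the integer gridlines, it crosses the x-axis at x ∈ {-1, 0}.
Fitting integer coefficients to these (and the overall shape) gives p.

3*x^2 + 3*x*y + 3*x + y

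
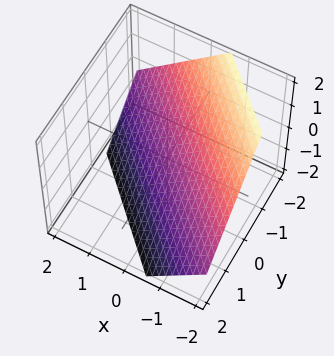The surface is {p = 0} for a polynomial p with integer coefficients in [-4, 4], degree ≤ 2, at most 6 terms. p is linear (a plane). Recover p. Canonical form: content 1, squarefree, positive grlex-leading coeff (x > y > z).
3*x + 3*y + 3*z + 2

First, degree: every cross-section is a straight line — this is a plane, so deg p = 1.
Finally, putting this together gives p.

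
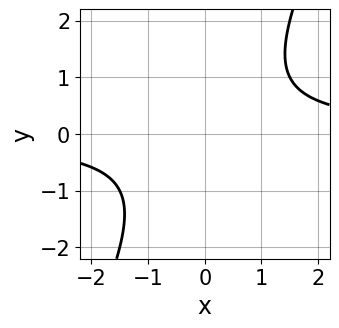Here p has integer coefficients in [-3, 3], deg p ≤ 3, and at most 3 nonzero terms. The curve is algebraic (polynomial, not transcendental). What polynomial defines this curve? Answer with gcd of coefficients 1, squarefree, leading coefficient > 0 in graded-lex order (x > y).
2*x*y - y^2 - 2

The degree is 2 — the shape is more complex than any degree-1 curve.
From the visible intercepts: no x-intercept at any integer in the box; no y-intercept at any integer in the box.
The integer polynomial consistent with all of this is the stated p.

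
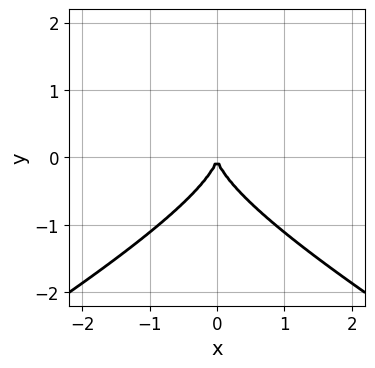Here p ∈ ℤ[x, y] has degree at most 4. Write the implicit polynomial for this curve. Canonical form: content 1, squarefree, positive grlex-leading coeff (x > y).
x^2*y - 3*y^3 - 3*x^2

1. The degree is 3 — the shape is more complex than any degree-2 curve.
2. Symmetries: it's symmetric under x → −x, forcing even powers of x.
3. Against the integer gridlines: one x-axis crossing is at x = 0; it crosses the y-axis at the gridline y = 0.
4. Assembling these constraints gives the stated polynomial.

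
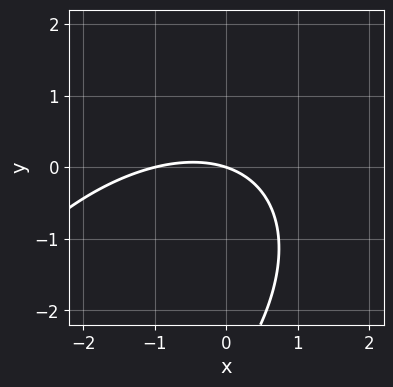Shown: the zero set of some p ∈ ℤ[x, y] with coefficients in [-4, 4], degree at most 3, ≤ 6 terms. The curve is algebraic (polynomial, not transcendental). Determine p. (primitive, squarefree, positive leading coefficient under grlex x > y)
x^2 - x*y + y^2 + x + 3*y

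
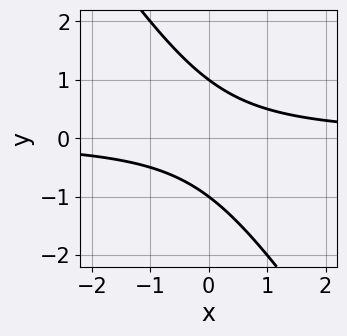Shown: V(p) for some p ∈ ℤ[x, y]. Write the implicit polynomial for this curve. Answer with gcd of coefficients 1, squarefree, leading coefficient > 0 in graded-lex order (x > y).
1. deg p = 2. A generic line meets the curve in up to 2 points.
2. From the visible intercepts: it misses every integer gridline on the x-axis; the y-axis gridline crossings are at y ∈ {-1, 1}.
3. Assembling these constraints gives the stated polynomial.

3*x*y + 2*y^2 - 2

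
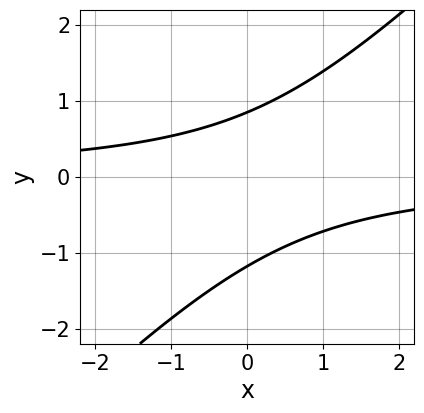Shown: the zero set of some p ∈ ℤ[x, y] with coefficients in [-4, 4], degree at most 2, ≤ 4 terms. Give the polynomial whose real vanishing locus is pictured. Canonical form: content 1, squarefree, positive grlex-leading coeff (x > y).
3*x*y - 3*y^2 - y + 3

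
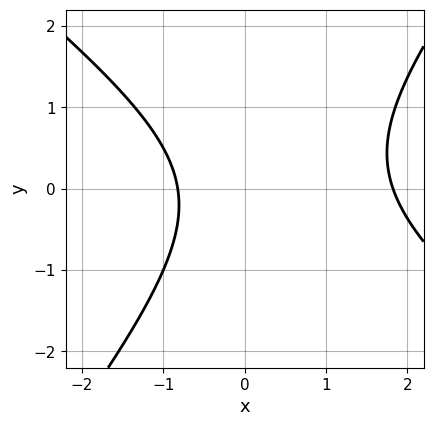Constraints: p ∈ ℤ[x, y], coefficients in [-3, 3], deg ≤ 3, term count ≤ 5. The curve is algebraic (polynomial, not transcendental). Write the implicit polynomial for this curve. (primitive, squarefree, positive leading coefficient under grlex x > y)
2*x^2 + x*y - 2*y^2 - 2*x - 3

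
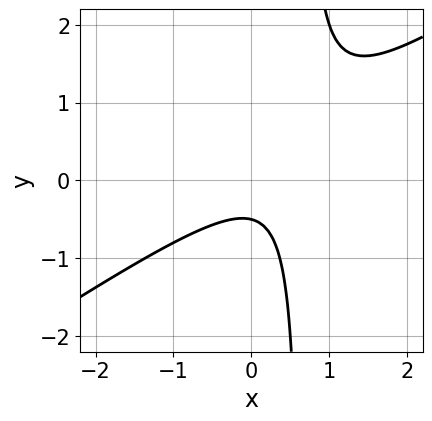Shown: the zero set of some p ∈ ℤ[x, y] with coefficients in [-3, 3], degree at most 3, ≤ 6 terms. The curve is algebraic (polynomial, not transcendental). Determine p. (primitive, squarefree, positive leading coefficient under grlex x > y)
(a) deg p = 2. A generic line meets the curve in up to 2 points.
(b) Observable constraints: the curve avoids every integer x-axis point in the box.
(c) Matching integer coefficients to the picture gives p.

2*x^2 - 3*x*y - x + 2*y + 1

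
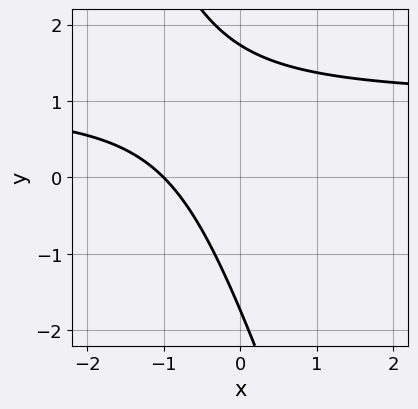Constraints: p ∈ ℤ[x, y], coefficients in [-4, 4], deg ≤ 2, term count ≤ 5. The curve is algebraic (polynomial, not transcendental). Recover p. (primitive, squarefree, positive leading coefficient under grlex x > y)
3*x*y + y^2 - 3*x - 3

First, the degree is 2 — a generic line meets the curve in up to 2 points.
Next, checking where it meets the axes: one x-axis crossing is at x = -1.
Finally, these observations pin down the coefficients.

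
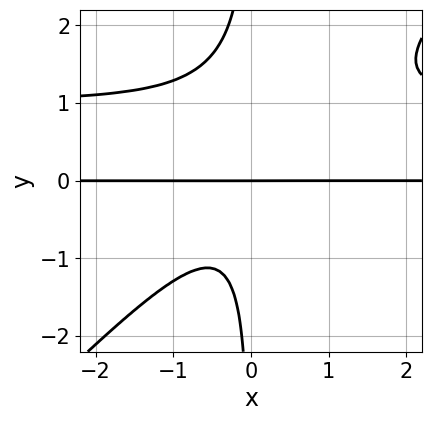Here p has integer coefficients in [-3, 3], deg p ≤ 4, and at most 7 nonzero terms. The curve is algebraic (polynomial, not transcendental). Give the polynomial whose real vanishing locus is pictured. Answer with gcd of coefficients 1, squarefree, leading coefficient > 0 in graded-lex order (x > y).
First, degree: no degree-3 curve has this shape, so deg p = 4.
Next, reading off the gridlines: one y-axis crossing is at y = 0; every point of the x-axis in the box is on the curve.
Finally, solving for integer coefficients yields p as stated.

3*x^2*y^2 - 3*x*y^3 - 3*x^2*y + 3*x*y^2 - 2*y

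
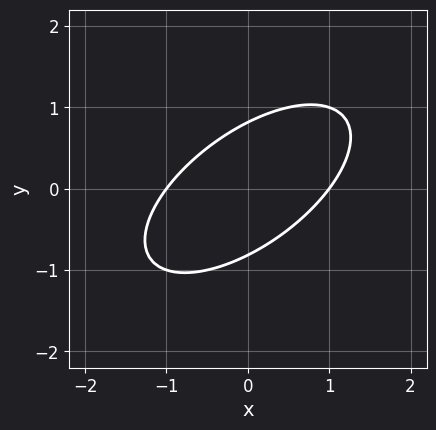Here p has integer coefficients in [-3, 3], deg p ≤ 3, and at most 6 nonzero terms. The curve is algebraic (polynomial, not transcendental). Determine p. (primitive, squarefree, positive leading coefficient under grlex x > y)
2*x^2 - 3*x*y + 3*y^2 - 2

Degree: no degree-1 curve has this shape, so deg p = 2.
Observable constraints: among the integer gridlines, it crosses the x-axis at x ∈ {-1, 1}.
These observations pin down the coefficients.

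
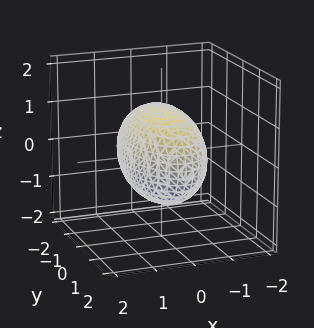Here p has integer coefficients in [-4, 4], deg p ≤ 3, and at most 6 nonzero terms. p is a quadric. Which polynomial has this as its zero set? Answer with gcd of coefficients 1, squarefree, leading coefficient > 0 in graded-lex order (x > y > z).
1. Degree: a closed, bounded, convex surface; a quadric, so deg p = 2.
2. Symmetries: it's symmetric under x → −x, forcing even powers of x; the y ↦ −y reflection is a symmetry, so y appears only in even powers; it's symmetric under z → −z, forcing even powers of z.
3. Observable constraints: among the integer gridlines, it crosses the x-axis at x ∈ {-1, 1}.
4. Solving for integer coefficients yields p as stated.

3*x^2 + y^2 + 2*z^2 - 3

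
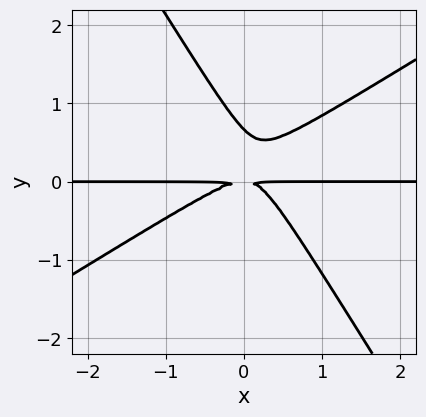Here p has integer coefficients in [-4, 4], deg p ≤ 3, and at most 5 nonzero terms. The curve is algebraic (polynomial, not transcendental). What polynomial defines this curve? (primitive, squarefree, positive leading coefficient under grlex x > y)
The degree is 3 — a generic line meets the curve in up to 3 points.
Against the integer gridlines: the visible x-axis segment lies entirely on the curve.
These observations pin down the coefficients.

3*x^2*y - 3*x*y^2 - 3*y^3 + 2*y^2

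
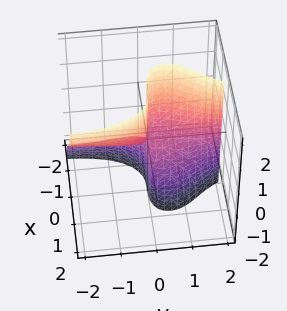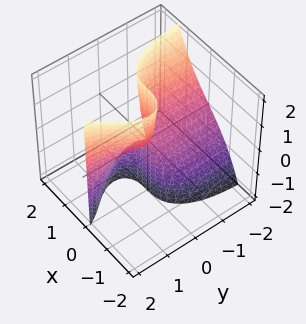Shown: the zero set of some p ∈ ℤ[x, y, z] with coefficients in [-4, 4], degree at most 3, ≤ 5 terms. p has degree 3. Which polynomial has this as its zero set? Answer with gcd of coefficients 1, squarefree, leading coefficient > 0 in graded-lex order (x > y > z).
2*x^3 + 2*x*y^2 - y^2*z + 2*y*z

(a) The degree is 3 — no degree-2 surface has this shape.
(b) Against the integer gridlines: the visible z-axis segment lies entirely on the surface; every point of the y-axis in the box is on the surface; one x-axis crossing is at x = 0.
(c) Matching integer coefficients to the picture gives p.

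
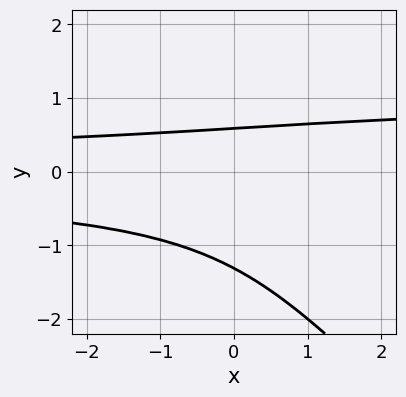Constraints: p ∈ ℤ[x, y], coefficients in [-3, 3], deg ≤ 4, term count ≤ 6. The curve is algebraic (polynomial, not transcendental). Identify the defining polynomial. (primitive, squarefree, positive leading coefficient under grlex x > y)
2*x*y^3 + 2*y^4 - 2*x*y^2 + 3*y - 2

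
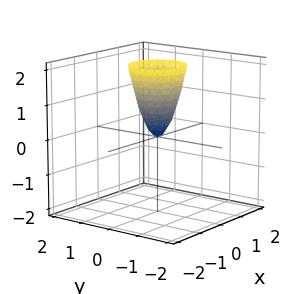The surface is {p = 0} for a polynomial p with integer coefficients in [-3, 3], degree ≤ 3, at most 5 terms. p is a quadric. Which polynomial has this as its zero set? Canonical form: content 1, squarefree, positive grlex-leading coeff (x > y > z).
3*x^2 + 3*y^2 - z

First, the degree is 2 — a paraboloid; a quadric.
Next, symmetries: every cross-section ⟂ z is a circle, so x, y appear only via x² + y².
Next, from the visible intercepts: it meets the x-axis at x = 0 (among the integer gridlines); it meets the y-axis at y = 0 (among the integer gridlines); one z-axis crossing is at z = 0; a circular section at z = 2 has radius between 0 and 1.
Finally, putting this together gives p.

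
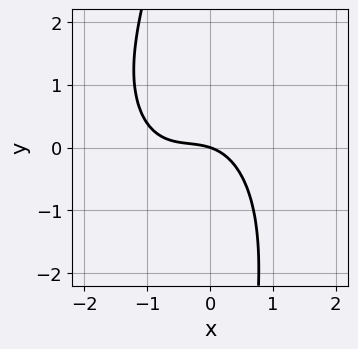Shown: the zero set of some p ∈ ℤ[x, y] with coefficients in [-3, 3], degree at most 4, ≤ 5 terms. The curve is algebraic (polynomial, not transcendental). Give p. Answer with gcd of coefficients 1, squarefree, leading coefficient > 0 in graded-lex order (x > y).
(a) deg p = 3. No degree-2 curve has this shape.
(b) Observable constraints: one y-axis crossing is at y = 0; one x-axis crossing is at x = 0.
(c) Assembling these constraints gives the stated polynomial.

2*x^3 + x*y^2 + 2*x^2 + x + 3*y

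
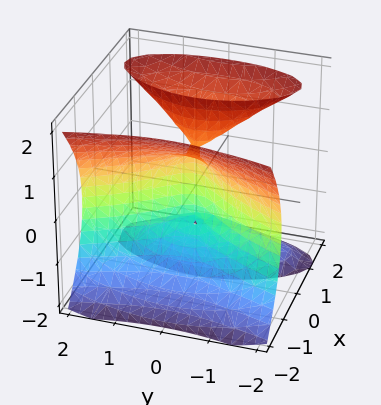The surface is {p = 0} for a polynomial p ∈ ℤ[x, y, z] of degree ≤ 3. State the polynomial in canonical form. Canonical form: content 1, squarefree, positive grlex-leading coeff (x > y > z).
3*x^3 - 3*x*z^2 + 2*y^2 + 2*x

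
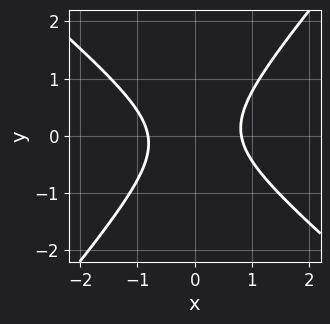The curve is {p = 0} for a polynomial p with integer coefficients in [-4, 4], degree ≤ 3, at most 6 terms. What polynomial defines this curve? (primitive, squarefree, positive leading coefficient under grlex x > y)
1. Degree: the shape is more complex than any degree-1 curve, so deg p = 2.
2. Reading off the gridlines: no y-intercept at any integer in the box.
3. These observations pin down the coefficients.

3*x^2 + x*y - 3*y^2 - 2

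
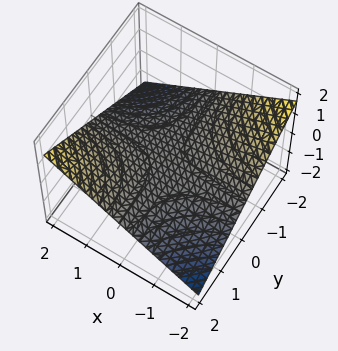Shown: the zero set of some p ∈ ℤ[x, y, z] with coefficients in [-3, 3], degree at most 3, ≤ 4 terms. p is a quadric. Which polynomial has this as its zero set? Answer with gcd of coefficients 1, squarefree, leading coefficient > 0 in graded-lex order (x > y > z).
(a) deg p = 2. A saddle surface; a quadric.
(b) From the visible intercepts: every point of the x-axis in the box is on the surface; it meets the z-axis at z = 0 (among the integer gridlines); every point of the y-axis in the box is on the surface.
(c) The integer polynomial consistent with all of this is the stated p.

x*y - 3*z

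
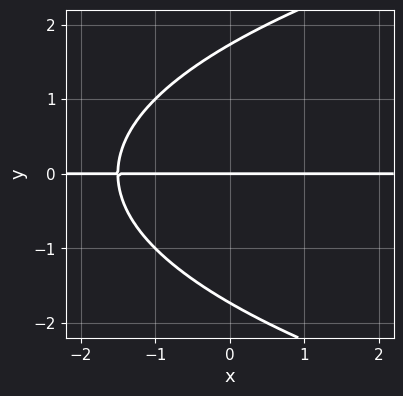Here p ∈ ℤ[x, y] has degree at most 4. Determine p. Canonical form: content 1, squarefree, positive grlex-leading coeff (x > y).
1. Degree: no degree-2 curve has this shape, so deg p = 3.
2. Observable constraints: it crosses the y-axis at the gridline y = 0; every point of the x-axis in the box is on the curve.
3. These observations pin down the coefficients.

y^3 - 2*x*y - 3*y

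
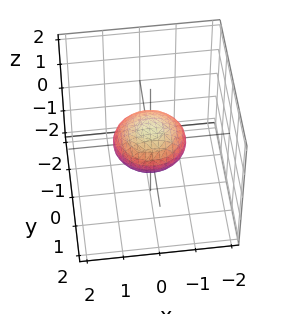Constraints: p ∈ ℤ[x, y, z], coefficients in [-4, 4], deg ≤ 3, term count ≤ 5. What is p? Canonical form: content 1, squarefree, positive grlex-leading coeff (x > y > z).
First, degree: the shape is more complex than any degree-1 surface, so deg p = 2.
Next, reading off the gridlines: among the integer gridlines, it crosses the y-axis at y ∈ {-1, 1}; the x-axis gridline crossings are at x ∈ {-1, 1}.
Finally, fitting integer coefficients to these (and the overall shape) gives p.

2*x^2 + 2*y^2 - y*z + 3*z^2 - 2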